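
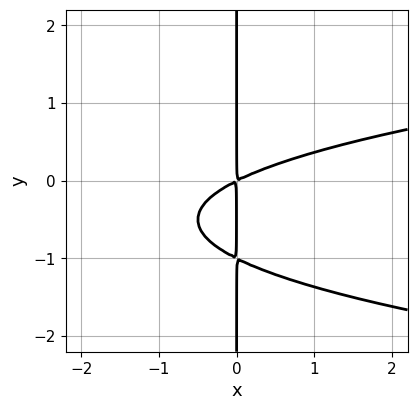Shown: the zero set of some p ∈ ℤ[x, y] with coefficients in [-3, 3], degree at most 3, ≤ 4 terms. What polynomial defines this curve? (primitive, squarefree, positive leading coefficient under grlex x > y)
2*x*y^2 - x^2 + 2*x*y

1. deg p = 3. No degree-2 curve has this shape.
2. Reading off the gridlines: the visible y-axis segment lies entirely on the curve.
3. Fitting integer coefficients to these (and the overall shape) gives p.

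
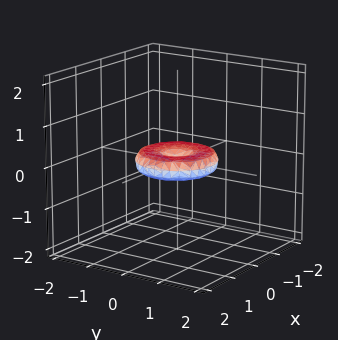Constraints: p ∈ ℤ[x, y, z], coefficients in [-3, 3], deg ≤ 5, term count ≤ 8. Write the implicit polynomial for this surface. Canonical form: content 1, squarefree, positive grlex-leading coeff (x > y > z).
x^4 + 2*x^2*y^2 + y^4 - x^2 - y^2 + 3*z^2

First, degree: a generic line meets the surface in up to 4 points, so deg p = 4.
Next, symmetries: the z-axis is an axis of rotation, so x and y enter only as x² + y².
Then, against the integer gridlines: one z-axis crossing is at z = 0; the y-axis gridline crossings are at y ∈ {-1, 0, 1}.
Finally, together with the visible shape, these determine p as stated.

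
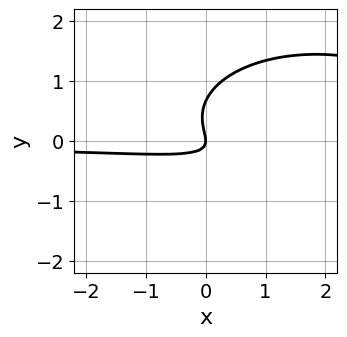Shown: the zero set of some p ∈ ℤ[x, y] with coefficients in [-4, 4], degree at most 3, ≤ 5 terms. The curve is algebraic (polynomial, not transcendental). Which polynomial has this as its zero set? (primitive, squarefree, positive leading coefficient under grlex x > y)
x^2*y + 3*y^3 - 3*x*y - 2*y^2 - x

First, deg p = 3. A generic line meets the curve in up to 3 points.
Then, checking where it meets the axes: it crosses the x-axis at the gridline x = 0; it crosses the y-axis at the gridline y = 0.
Finally, assembling these constraints gives the stated polynomial.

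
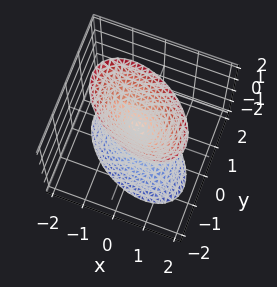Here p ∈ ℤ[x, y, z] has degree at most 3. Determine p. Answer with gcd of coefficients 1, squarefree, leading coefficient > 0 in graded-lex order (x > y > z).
1. I count 2 distinct pieces.
2. The degree is 2 — no degree-1 surface has this shape.
3. Observable constraints: it crosses the z-axis at the gridline z = 0; one x-axis crossing is at x = 0.
4. Assembling these constraints gives the stated polynomial.

2*x^2 + 2*x*y + 3*y^2 - z^2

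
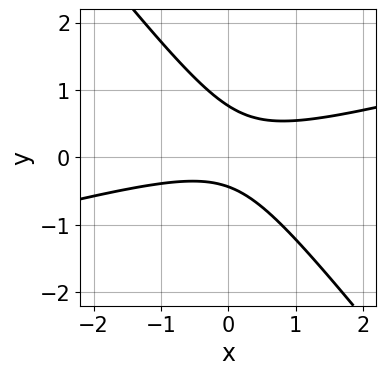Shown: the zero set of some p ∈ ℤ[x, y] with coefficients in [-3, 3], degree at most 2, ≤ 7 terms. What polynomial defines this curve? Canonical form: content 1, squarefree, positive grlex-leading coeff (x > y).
x^2 - 3*x*y - 3*y^2 + y + 1

deg p = 2. A generic line meets the curve in up to 2 points.
Observable constraints: the curve avoids every integer x-axis point in the box.
Matching integer coefficients to the picture gives p.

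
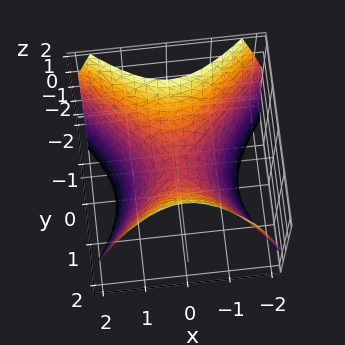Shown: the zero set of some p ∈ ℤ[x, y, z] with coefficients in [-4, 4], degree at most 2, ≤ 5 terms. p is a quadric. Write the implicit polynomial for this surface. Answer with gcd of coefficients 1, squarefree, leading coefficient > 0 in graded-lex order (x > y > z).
Degree: a hyperbolic paraboloid; a quadric, so deg p = 2.
Symmetries: mirror symmetry y ↦ −y ⇒ only even powers of y; the x ↦ −x reflection is a symmetry, so x appears only in even powers.
Reading off the gridlines: it meets the y-axis at y = 0 (among the integer gridlines); it crosses the x-axis at the gridline x = 0; it crosses the z-axis at the gridline z = 0.
Putting this together gives p.

x^2 - y^2 + z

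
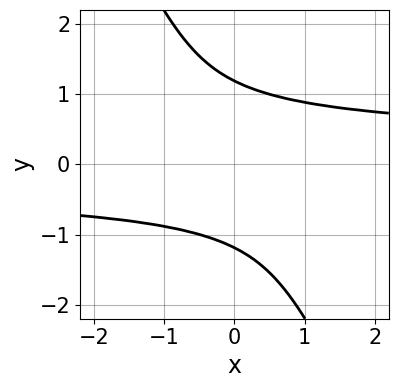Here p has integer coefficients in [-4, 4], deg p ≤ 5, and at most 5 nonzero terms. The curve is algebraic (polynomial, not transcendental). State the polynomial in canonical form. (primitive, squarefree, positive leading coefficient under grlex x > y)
2*x*y^3 + y^4 - 2

1. deg p = 4.
2. Checking where it meets the axes: no x-intercept at any integer in the box.
3. The integer polynomial consistent with all of this is the stated p.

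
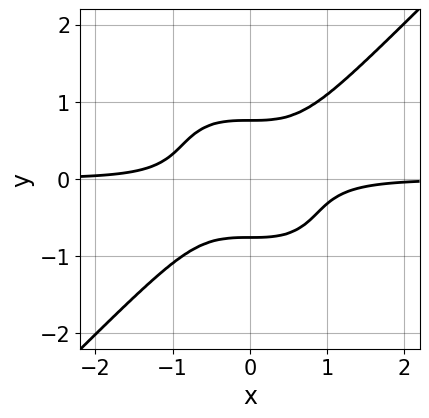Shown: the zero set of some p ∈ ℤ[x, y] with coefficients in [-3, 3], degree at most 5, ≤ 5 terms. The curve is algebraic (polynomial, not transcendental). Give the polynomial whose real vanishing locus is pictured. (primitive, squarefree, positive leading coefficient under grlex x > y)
3*x^3*y - 3*y^4 + 1

1. Degree: the shape is more complex than any degree-3 curve, so deg p = 4.
2. From the visible intercepts: it misses every integer gridline on the x-axis.
3. Putting this together gives p.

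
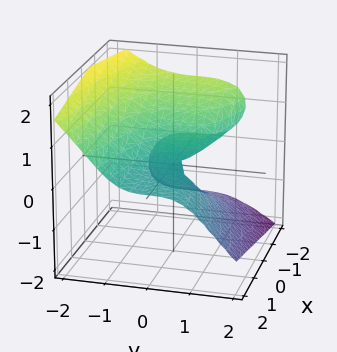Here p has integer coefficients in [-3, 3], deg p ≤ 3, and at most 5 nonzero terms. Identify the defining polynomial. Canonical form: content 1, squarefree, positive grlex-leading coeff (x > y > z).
2*y^3 + 3*z^3 + 3*x*z

(a) deg p = 3. The shape is more complex than any degree-2 surface.
(b) From the axis intercepts and sections: every point of the x-axis in the box is on the surface; it crosses the z-axis at the gridline z = 0; one y-axis crossing is at y = 0.
(c) Together with the visible shape, these determine p as stated.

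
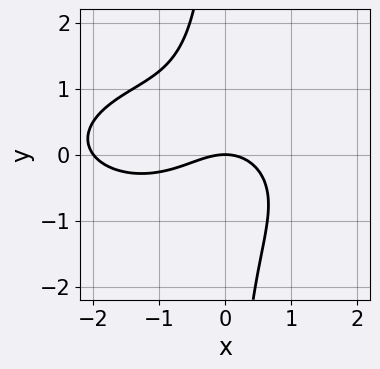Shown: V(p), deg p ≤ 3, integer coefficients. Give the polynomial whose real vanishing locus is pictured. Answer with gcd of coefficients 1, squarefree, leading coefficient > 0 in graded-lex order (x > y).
x^3 + 3*x*y^2 + 2*x^2 + 3*y

The degree is 3 — a generic line meets the curve in up to 3 points.
Observable constraints: one y-axis crossing is at y = 0; among the integer gridlines, it crosses the x-axis at x ∈ {-2, 0}.
Matching integer coefficients to the picture gives p.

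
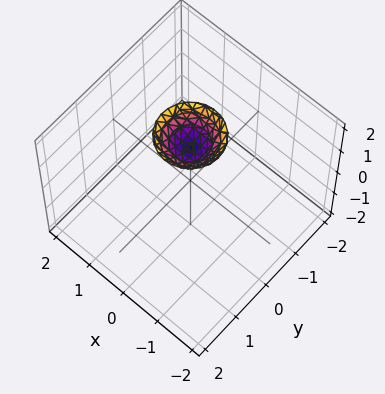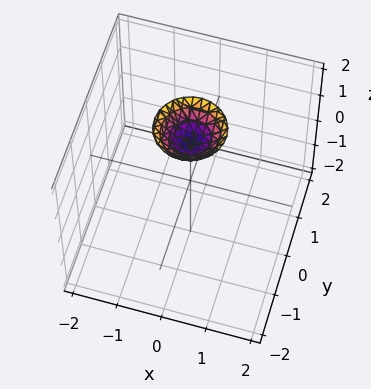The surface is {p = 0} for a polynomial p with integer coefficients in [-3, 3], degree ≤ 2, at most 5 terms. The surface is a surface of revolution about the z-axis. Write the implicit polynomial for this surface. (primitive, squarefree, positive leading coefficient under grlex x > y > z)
(a) deg p = 2.
(b) Symmetries: every cross-section ⟂ z is a circle, so x, y appear only via x² + y².
(c) Checking where it meets the axes: a circular section at z = 2 has radius between 0 and 1; no y-intercept at any integer in the box; the surface avoids every integer x-axis point in the box.
(d) Fitting integer coefficients to these (and the overall shape) gives p.

2*x^2 + 2*y^2 - 2*z + 3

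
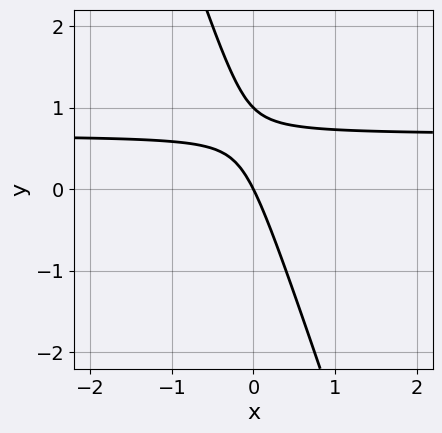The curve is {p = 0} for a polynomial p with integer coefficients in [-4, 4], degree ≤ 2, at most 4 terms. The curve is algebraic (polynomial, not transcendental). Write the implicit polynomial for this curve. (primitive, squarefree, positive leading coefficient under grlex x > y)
3*x*y + y^2 - 2*x - y

(a) The degree is 2 — no degree-1 curve has this shape.
(b) Checking where it meets the axes: the y-axis gridline crossings are at y ∈ {0, 1}; one x-axis crossing is at x = 0.
(c) The integer polynomial consistent with all of this is the stated p.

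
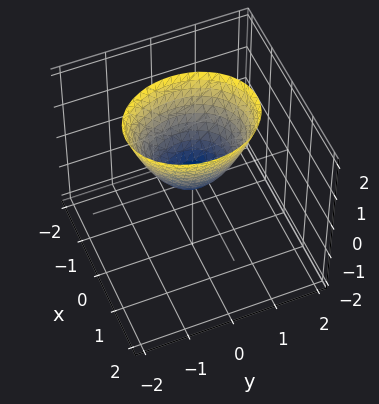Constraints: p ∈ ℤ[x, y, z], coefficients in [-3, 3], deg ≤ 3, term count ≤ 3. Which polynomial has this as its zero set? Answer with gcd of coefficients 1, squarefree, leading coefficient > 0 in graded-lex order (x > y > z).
(a) Degree: a single bowl opening along one axis; a quadric, so deg p = 2.
(b) Symmetries: the x ↦ −x reflection is a symmetry, so x appears only in even powers; the y ↦ −y reflection is a symmetry, so y appears only in even powers.
(c) Reading off the gridlines: one z-axis crossing is at z = 0; it meets the x-axis at x = 0 (among the integer gridlines); one y-axis crossing is at y = 0.
(d) Solving for integer coefficients yields p as stated.

3*x^2 + 2*y^2 - 2*z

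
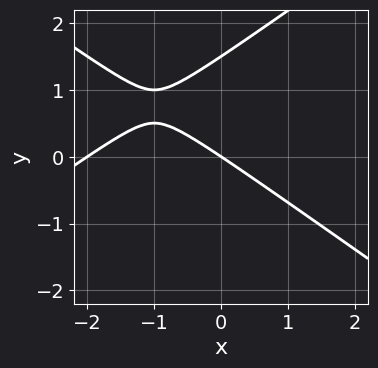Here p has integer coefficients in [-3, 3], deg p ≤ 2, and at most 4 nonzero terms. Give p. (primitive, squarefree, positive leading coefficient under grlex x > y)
x^2 - 2*y^2 + 2*x + 3*y

1. The degree is 2 — no degree-1 curve has this shape.
2. Observable constraints: one y-axis crossing is at y = 0; the x-axis gridline crossings are at x ∈ {-2, 0}.
3. Solving for integer coefficients yields p as stated.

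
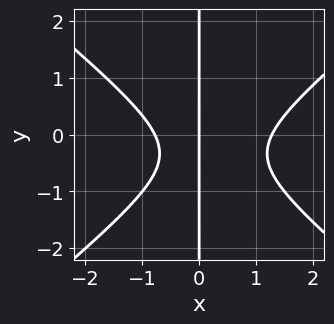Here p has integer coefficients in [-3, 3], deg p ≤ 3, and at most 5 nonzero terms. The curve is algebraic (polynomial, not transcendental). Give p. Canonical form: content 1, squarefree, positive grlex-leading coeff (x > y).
2*x^3 - 3*x*y^2 - x^2 - 2*x*y - 2*x

First, deg p = 3. A generic line meets the curve in up to 3 points.
Next, observable constraints: it crosses the x-axis at the gridline x = 0; every point of the y-axis in the box is on the curve.
Finally, matching integer coefficients to the picture gives p.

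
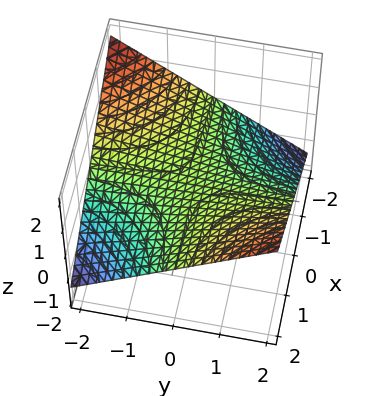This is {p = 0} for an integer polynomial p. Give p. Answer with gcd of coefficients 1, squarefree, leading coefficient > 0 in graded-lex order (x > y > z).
x*y - 3*z

1. The degree is 2 — a hyperbolic paraboloid; a quadric.
2. From the axis intercepts and sections: the visible x-axis segment lies entirely on the surface; it meets the z-axis at z = 0 (among the integer gridlines); the visible y-axis segment lies entirely on the surface.
3. Together with the visible shape, these determine p as stated.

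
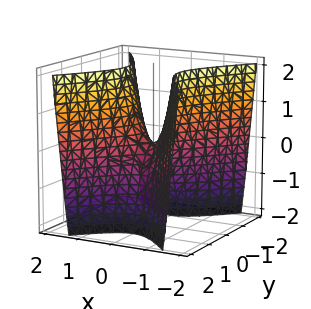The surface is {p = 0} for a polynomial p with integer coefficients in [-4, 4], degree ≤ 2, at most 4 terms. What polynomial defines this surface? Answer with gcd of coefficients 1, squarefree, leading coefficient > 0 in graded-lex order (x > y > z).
3*x^2 - 2*y^2 - z

(a) The degree is 2 — a hyperbolic paraboloid; a quadric.
(b) Symmetries: the x ↦ −x reflection is a symmetry, so x appears only in even powers; it's symmetric under y → −y, forcing even powers of y.
(c) From the axis intercepts and sections: it crosses the x-axis at the gridline x = 0; it meets the z-axis at z = 0 (among the integer gridlines).
(d) Solving for integer coefficients yields p as stated.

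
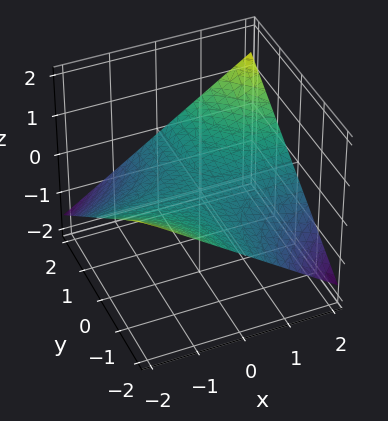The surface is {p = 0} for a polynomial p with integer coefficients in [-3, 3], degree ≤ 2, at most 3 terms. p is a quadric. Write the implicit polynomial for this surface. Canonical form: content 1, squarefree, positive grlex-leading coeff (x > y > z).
(a) Degree: a hyperbolic paraboloid; a quadric, so deg p = 2.
(b) Against the integer gridlines: the visible x-axis segment lies entirely on the surface; one z-axis crossing is at z = 0.
(c) Together with the visible shape, these determine p as stated. Check: (0, -2, 0) on the y-axis lies on the surface, and p(0, -2, 0) = 0. ✓

x*y - 3*z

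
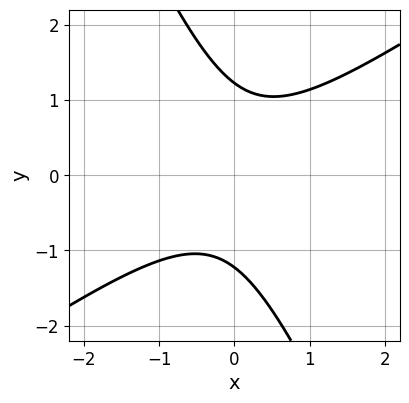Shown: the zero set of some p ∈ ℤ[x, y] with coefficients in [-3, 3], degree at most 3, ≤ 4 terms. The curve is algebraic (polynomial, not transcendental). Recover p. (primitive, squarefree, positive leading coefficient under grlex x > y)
3*x^2 - 3*x*y - 2*y^2 + 3

The degree is 2 — no degree-1 curve has this shape.
Reading off the gridlines: the curve avoids every integer x-axis point in the box.
Matching integer coefficients to the picture gives p.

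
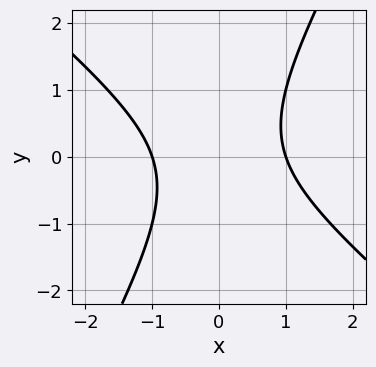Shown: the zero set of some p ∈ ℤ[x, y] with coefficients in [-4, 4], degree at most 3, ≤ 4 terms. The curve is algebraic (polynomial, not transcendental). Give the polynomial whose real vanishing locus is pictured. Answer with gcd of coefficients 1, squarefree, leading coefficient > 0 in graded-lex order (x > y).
3*x^2 + 2*x*y - 2*y^2 - 3

First, degree: a generic line meets the curve in up to 2 points, so deg p = 2.
Next, from the axis intercepts and sections: among the integer gridlines, it crosses the x-axis at x ∈ {-1, 1}; it misses every integer gridline on the y-axis.
Finally, fitting integer coefficients to these (and the overall shape) gives p.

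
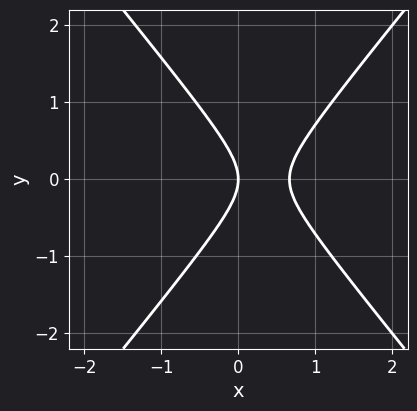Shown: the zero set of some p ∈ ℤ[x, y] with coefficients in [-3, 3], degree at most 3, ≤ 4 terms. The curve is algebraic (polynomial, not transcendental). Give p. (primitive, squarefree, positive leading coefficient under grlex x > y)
3*x^2 - 2*y^2 - 2*x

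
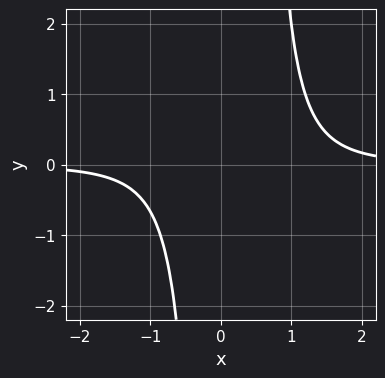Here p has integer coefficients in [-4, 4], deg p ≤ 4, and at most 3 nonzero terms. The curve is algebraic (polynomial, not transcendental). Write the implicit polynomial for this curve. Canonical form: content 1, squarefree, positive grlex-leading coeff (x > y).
Degree: the shape is more complex than any degree-3 curve, so deg p = 4.
Observable constraints: it misses every integer gridline on the y-axis; the curve avoids every integer x-axis point in the box.
These observations pin down the coefficients.

2*x^3*y - x^2*y - 2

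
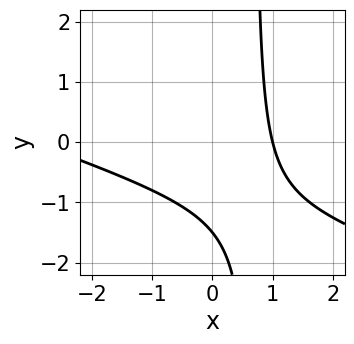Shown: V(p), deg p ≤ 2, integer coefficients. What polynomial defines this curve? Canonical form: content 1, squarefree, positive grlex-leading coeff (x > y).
x^2 + 3*x*y + 2*x - 2*y - 3

(a) Degree: no degree-1 curve has this shape, so deg p = 2.
(b) From the visible intercepts: it meets the x-axis at x = 1 (among the integer gridlines).
(c) These observations pin down the coefficients.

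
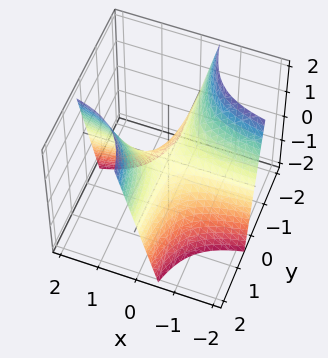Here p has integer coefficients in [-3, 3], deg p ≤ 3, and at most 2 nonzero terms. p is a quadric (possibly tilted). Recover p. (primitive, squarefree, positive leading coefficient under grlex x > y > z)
2*x*y - z

(a) The degree is 2 — no degree-1 surface has this shape.
(b) Observable constraints: one z-axis crossing is at z = 0; every point of the x-axis in the box is on the surface.
(c) The integer polynomial consistent with all of this is the stated p. Check: (0, 2, 0) on the y-axis lies on the surface, and p(0, 2, 0) = 0. ✓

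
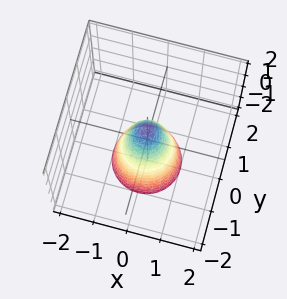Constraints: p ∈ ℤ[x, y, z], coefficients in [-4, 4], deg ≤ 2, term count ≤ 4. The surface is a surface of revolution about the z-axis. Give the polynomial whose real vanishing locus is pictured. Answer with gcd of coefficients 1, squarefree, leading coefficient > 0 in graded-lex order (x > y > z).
(a) Degree: a generic line meets the surface in up to 2 points, so deg p = 2.
(b) Symmetry: the surface is invariant under rotation about z: p = q(x² + y², z).
(c) From the axis intercepts and sections: one z-axis crossing is at z = 1; a circular section at z = 0 has radius between 0 and 1.
(d) Assembling these constraints gives the stated polynomial.

3*x^2 + 3*y^2 + z - 1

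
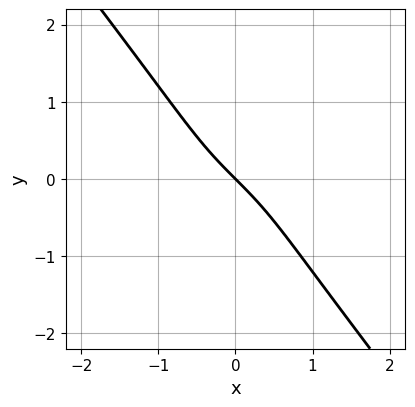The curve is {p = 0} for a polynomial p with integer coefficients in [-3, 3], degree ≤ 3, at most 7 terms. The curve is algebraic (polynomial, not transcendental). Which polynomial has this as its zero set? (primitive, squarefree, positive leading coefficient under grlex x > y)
First, deg p = 3. The shape is more complex than any degree-2 curve.
Next, checking where it meets the axes: one y-axis crossing is at y = 0; it meets the x-axis at x = 0 (among the integer gridlines).
Finally, together with the visible shape, these determine p as stated.

x^3 + 2*x*y^2 + 2*y^3 + 2*x + 2*y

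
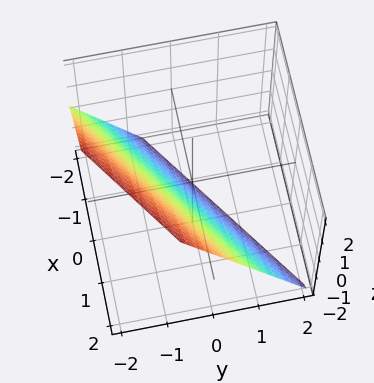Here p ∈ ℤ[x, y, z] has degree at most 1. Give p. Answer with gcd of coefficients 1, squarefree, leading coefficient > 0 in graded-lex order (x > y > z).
(a) deg p = 1. Every cross-section is a straight line — this is a plane.
(b) From the axis intercepts and sections: one x-axis crossing is at x = 1; it crosses the z-axis at the gridline z = -1.
(c) Assembling these constraints gives the stated polynomial.

2*x - 3*y - 2*z - 2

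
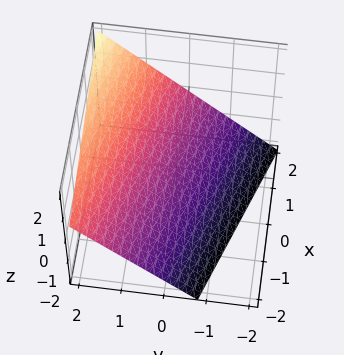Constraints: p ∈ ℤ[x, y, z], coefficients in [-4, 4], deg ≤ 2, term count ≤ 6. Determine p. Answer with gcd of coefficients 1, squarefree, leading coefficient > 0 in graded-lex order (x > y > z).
x + 3*y - 3*z - 2

(a) The degree is 1 — the surface is flat (a plane).
(b) Checking where it meets the axes: it crosses the x-axis at the gridline x = 2.
(c) Assembling these constraints gives the stated polynomial.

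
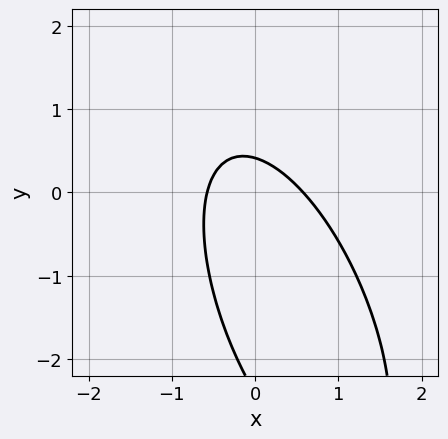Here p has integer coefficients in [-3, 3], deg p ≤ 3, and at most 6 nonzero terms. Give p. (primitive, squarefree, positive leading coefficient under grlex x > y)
First, the degree is 2 — the shape is more complex than any degree-1 curve.
Finally, matching integer coefficients to the picture gives p.

3*x^2 + 2*x*y + y^2 + 2*y - 1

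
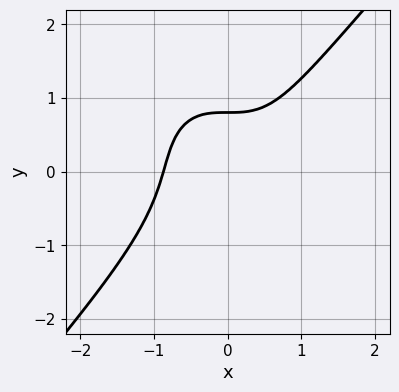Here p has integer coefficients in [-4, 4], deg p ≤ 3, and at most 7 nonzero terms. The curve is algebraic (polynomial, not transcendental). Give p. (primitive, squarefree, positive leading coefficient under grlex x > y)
(a) The degree is 3 — a generic line meets the curve in up to 3 points.
(b) Solving for integer coefficients yields p as stated.

3*x^3 - 2*y^3 + y^2 - 2*y + 2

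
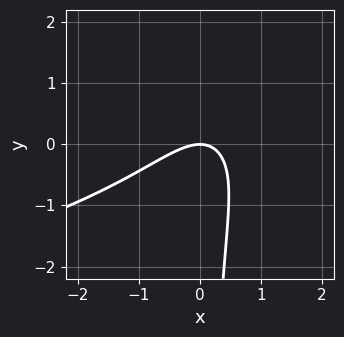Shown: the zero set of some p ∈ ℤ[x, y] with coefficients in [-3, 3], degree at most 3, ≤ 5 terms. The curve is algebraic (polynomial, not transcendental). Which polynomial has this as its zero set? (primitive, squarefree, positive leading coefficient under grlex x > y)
2*x*y^2 + 3*x^2 - 3*x*y + 3*y

1. deg p = 3. The shape is more complex than any degree-2 curve.
2. From the axis intercepts and sections: it meets the y-axis at y = 0 (among the integer gridlines); one x-axis crossing is at x = 0.
3. Matching integer coefficients to the picture gives p.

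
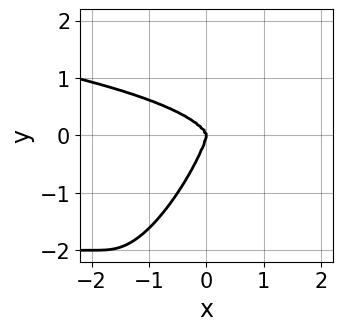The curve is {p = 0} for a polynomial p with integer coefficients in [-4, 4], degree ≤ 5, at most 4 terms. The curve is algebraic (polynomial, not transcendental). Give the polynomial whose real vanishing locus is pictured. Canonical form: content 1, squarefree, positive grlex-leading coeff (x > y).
First, degree: a generic line meets the curve in up to 4 points, so deg p = 4.
Next, observable constraints: it crosses the x-axis at the gridline x = 0; it crosses the y-axis at the gridline y = 0.
Finally, putting this together gives p.

3*x^2*y^2 - 3*x*y^3 + y^4 + 2*x^3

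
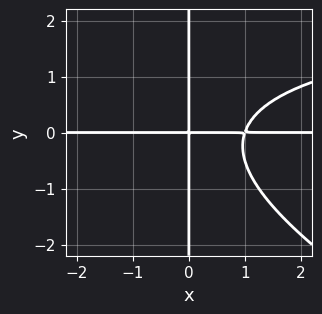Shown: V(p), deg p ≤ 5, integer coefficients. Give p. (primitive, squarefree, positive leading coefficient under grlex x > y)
First, deg p = 4. The shape is more complex than any degree-3 curve.
Next, against the integer gridlines: the visible x-axis segment lies entirely on the curve; every point of the y-axis in the box is on the curve.
Finally, matching integer coefficients to the picture gives p.

x^2*y^2 + 2*x*y^3 - 3*x^2*y + 3*x*y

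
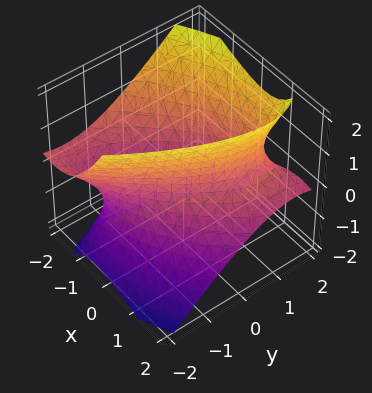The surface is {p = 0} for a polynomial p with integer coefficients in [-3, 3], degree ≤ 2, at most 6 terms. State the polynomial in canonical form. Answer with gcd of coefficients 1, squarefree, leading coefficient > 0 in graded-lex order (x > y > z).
(a) deg p = 2. No degree-1 surface has this shape.
(b) From the visible intercepts: no z-intercept at any integer in the box.
(c) Matching integer coefficients to the picture gives p.

2*x^2 - 3*x*y + 3*x*z + 2*y^2 - 2*z^2 - 3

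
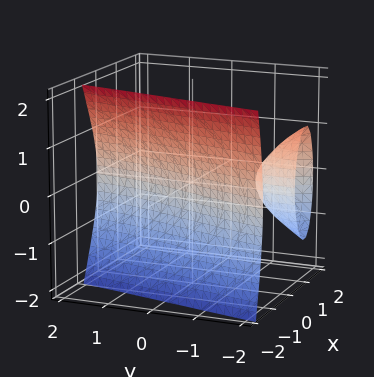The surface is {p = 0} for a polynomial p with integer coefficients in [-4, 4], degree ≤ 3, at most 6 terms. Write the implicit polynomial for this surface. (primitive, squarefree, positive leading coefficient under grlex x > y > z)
1. The picture has 2 separate pieces. Treating them together as one polynomial.
2. Degree: a generic line meets the surface in up to 3 points, so deg p = 3.
3. Reading off the gridlines: it misses every integer gridline on the y-axis; it misses every integer gridline on the z-axis.
4. Solving for integer coefficients yields p as stated.

2*x^3 + 2*x*y + z^2 + 1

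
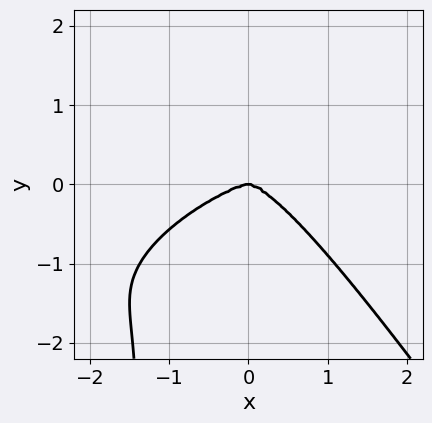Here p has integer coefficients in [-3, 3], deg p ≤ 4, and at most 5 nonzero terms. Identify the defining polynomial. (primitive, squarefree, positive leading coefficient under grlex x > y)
First, degree: the shape is more complex than any degree-3 curve, so deg p = 4.
Then, from the visible intercepts: one y-axis crossing is at y = 0; one x-axis crossing is at x = 0.
Finally, the integer polynomial consistent with all of this is the stated p.

x^4 - 2*x^3*y + x^2*y^2 + 2*x*y^3 + 3*y^3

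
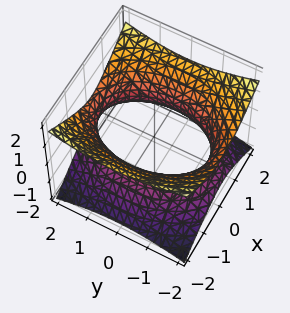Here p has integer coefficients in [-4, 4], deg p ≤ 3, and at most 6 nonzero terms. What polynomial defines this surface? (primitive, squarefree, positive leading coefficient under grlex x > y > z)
First, the degree is 2 — one connected sheet with a waist; a quadric.
Then, symmetries: mirror symmetry z ↦ −z ⇒ only even powers of z; mirror symmetry x ↦ −x ⇒ only even powers of x; the y ↦ −y reflection is a symmetry, so y appears only in even powers.
Next, observable constraints: the surface avoids every integer z-axis point in the box.
Finally, putting this together gives p.

2*x^2 + y^2 - 3*z^2 - 3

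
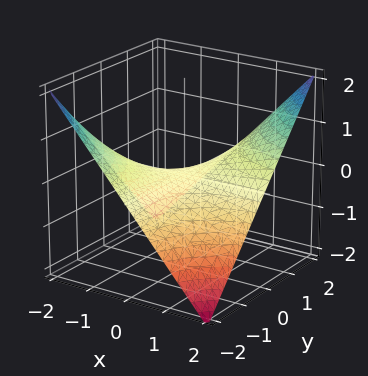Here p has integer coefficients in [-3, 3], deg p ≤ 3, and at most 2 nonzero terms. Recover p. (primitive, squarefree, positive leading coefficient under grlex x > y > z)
x*y - 2*z

Degree: a hyperbolic paraboloid; a quadric, so deg p = 2.
Checking where it meets the axes: it meets the z-axis at z = 0 (among the integer gridlines); the visible x-axis segment lies entirely on the surface; every point of the y-axis in the box is on the surface.
Solving for integer coefficients yields p as stated.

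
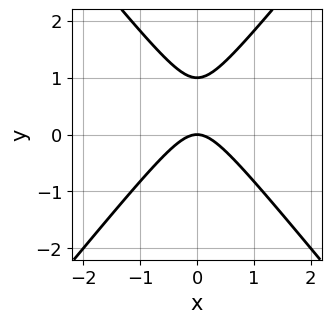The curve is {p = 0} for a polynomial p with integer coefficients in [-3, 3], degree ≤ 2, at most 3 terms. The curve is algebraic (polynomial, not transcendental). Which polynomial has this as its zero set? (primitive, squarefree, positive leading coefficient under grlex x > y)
The degree is 2 — no degree-1 curve has this shape.
Symmetries: it's symmetric under x → −x, forcing even powers of x.
Observable constraints: the y-axis gridline crossings are at y ∈ {0, 1}; it crosses the x-axis at the gridline x = 0.
Solving for integer coefficients yields p as stated.

3*x^2 - 2*y^2 + 2*y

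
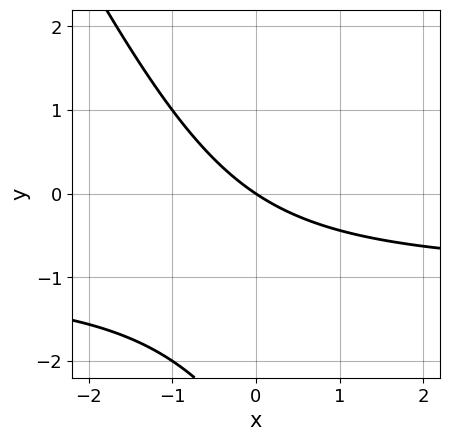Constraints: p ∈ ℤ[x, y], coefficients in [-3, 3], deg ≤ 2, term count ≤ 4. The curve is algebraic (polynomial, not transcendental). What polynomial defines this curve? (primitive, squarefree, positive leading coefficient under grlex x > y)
First, deg p = 2. No degree-1 curve has this shape.
Next, observable constraints: it crosses the x-axis at the gridline x = 0; it crosses the y-axis at the gridline y = 0.
Finally, assembling these constraints gives the stated polynomial.

2*x*y + y^2 + 2*x + 3*y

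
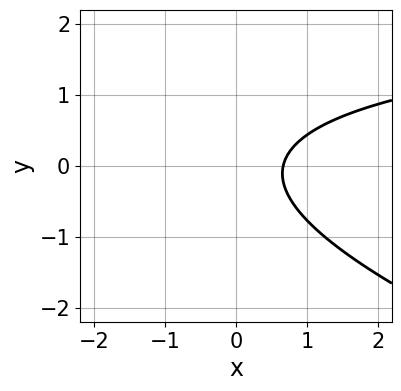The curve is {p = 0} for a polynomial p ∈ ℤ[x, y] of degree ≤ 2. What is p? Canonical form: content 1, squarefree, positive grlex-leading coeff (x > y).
First, degree: a generic line meets the curve in up to 2 points, so deg p = 2.
Then, from the axis intercepts and sections: no y-intercept at any integer in the box.
Finally, assembling these constraints gives the stated polynomial.

x*y + 3*y^2 - 3*x + 2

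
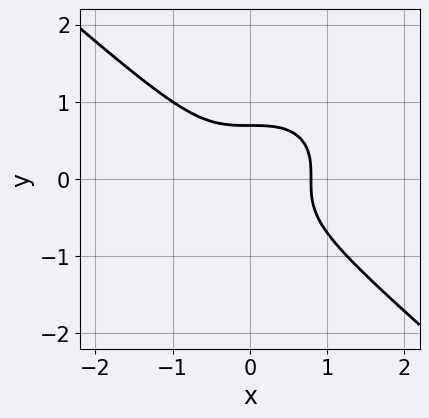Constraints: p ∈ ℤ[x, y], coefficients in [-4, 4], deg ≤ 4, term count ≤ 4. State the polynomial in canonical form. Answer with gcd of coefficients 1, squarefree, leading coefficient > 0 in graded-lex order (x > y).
2*x^3 + 3*y^3 - 1

(a) deg p = 3. The shape is more complex than any degree-2 curve.
(b) Putting this together gives p.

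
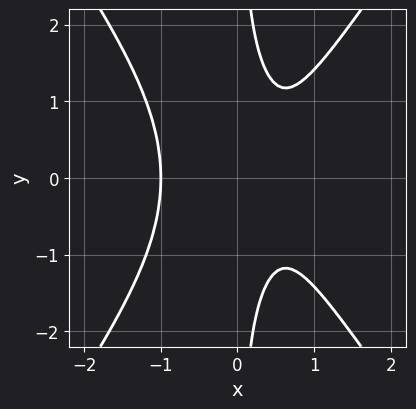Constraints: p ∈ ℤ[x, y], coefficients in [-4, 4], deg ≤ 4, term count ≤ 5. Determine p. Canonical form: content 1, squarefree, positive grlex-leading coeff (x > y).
deg p = 3. No degree-2 curve has this shape.
Symmetries: it's symmetric under y → −y, forcing even powers of y.
From the axis intercepts and sections: it misses every integer gridline on the y-axis; one x-axis crossing is at x = -1.
The integer polynomial consistent with all of this is the stated p.

2*x^3 - x*y^2 - x + 1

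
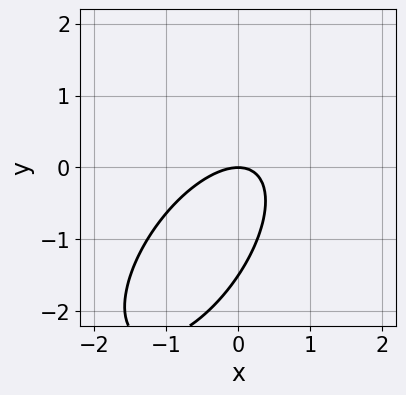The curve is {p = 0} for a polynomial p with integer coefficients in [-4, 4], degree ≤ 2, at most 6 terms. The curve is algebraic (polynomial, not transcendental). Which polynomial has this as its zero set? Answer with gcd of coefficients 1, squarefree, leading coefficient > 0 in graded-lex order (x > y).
3*x^2 - 3*x*y + 2*y^2 + 3*y

The degree is 2 — a generic line meets the curve in up to 2 points.
Reading off the gridlines: it meets the x-axis at x = 0 (among the integer gridlines); it meets the y-axis at y = 0 (among the integer gridlines).
Matching integer coefficients to the picture gives p.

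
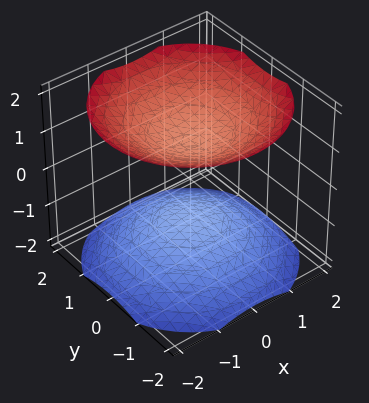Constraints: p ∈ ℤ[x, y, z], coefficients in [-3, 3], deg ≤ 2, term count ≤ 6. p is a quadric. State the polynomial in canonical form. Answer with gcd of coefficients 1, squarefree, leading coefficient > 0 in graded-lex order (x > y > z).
2*x^2 + 2*y^2 - 3*z^2 + 3

(a) The picture has 2 separate pieces. Treating them together as one polynomial.
(b) Degree: two sheets facing apart; a quadric, so deg p = 2.
(c) Symmetries: it's symmetric under z → −z, forcing even powers of z; every cross-section ⟂ z is a circle, so x, y appear only via x² + y².
(d) Checking where it meets the axes: the surface avoids every integer x-axis point in the box; it misses every integer gridline on the y-axis; the z-axis gridline crossings are at z ∈ {-1, 1}.
(e) The integer polynomial consistent with all of this is the stated p.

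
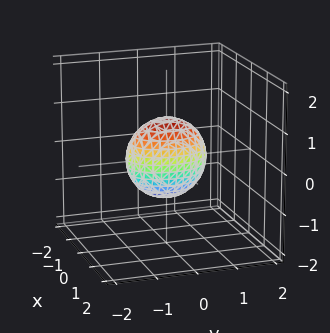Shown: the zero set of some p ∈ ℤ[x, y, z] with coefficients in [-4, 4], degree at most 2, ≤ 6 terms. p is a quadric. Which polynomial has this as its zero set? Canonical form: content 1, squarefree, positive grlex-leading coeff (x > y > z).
2*x^2 + y^2 + z^2 - 1

First, degree: a closed, bounded, convex surface; a quadric, so deg p = 2.
Next, symmetries: it's symmetric under z → −z, forcing even powers of z; the y ↦ −y reflection is a symmetry, so y appears only in even powers; mirror symmetry x ↦ −x ⇒ only even powers of x.
Then, from the visible intercepts: among the integer gridlines, it crosses the y-axis at y ∈ {-1, 1}; among the integer gridlines, it crosses the z-axis at z ∈ {-1, 1}.
Finally, putting this together gives p.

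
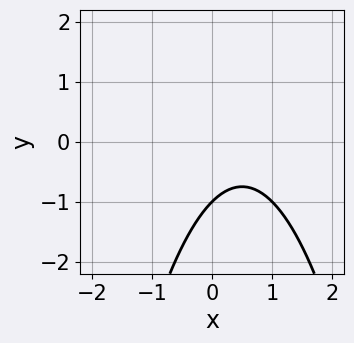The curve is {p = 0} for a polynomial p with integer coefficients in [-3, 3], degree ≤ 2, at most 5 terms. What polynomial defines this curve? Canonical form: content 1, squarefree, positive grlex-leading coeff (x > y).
x^2 - x + y + 1

First, the degree is 2 — a generic line meets the curve in up to 2 points.
Then, from the visible intercepts: it misses every integer gridline on the x-axis; one y-axis crossing is at y = -1.
Finally, together with the visible shape, these determine p as stated.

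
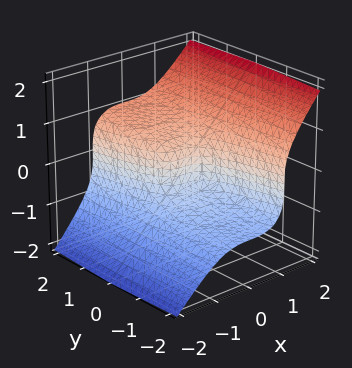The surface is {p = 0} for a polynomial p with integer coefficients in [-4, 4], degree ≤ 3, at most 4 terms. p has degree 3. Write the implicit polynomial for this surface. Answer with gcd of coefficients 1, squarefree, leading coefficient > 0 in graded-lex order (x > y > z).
2*x^3 - 2*z^3 + y

(a) Degree: the shape is more complex than any degree-2 surface, so deg p = 3.
(b) From the visible intercepts: it crosses the x-axis at the gridline x = 0; one z-axis crossing is at z = 0; it crosses the y-axis at the gridline y = 0.
(c) Matching integer coefficients to the picture gives p.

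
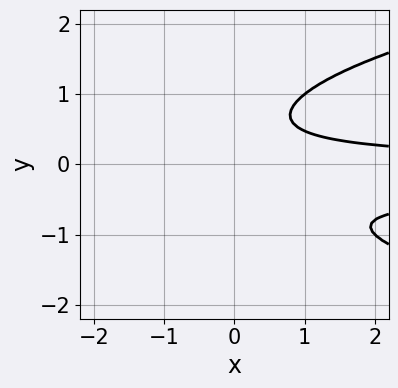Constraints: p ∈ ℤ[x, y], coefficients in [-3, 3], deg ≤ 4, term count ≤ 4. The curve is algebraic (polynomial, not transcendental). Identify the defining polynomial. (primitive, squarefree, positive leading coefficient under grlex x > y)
3*y^4 - 3*x*y^2 - x*y + 1

(a) deg p = 4. No degree-3 curve has this shape.
(b) Observable constraints: it misses every integer gridline on the x-axis; no y-intercept at any integer in the box.
(c) Putting this together gives p.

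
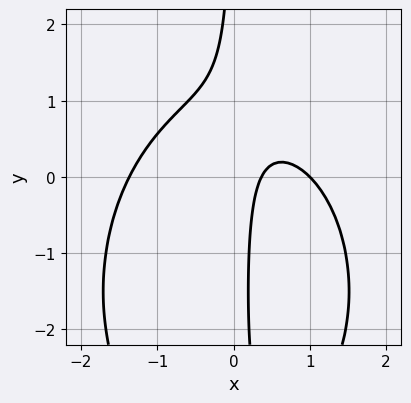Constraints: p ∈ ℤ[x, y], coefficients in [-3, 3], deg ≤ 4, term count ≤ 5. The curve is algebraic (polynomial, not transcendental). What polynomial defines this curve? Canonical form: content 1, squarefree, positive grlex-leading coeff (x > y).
The degree is 3 — no degree-2 curve has this shape.
From the axis intercepts and sections: no y-intercept at any integer in the box; it crosses the x-axis at the gridline x = 1.
Assembling these constraints gives the stated polynomial.

2*x^3 + x*y^2 + 3*x*y - 3*x + 1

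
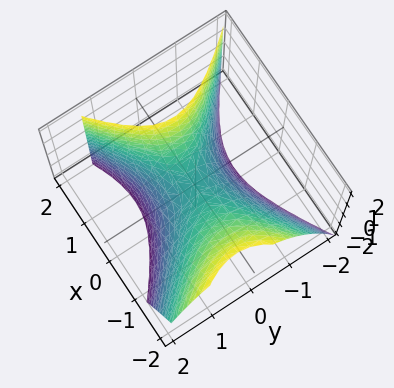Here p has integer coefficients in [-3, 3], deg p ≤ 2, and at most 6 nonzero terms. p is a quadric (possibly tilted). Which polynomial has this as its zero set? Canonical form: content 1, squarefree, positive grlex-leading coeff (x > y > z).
(a) Degree: the shape is more complex than any degree-1 surface, so deg p = 2.
(b) Observable constraints: one y-axis crossing is at y = 0; it crosses the x-axis at the gridline x = 0; it crosses the z-axis at the gridline z = 0.
(c) These observations pin down the coefficients.

2*x^2 - x*y + x*z - 3*y^2 - 2*z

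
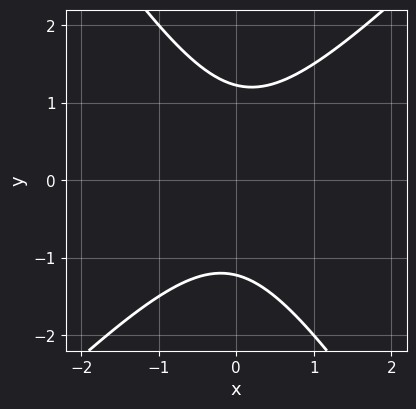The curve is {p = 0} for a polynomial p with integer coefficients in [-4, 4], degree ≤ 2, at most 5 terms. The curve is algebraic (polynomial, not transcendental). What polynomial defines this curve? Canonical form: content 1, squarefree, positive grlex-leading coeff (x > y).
First, deg p = 2. The shape is more complex than any degree-1 curve.
Then, from the visible intercepts: no x-intercept at any integer in the box.
Finally, matching integer coefficients to the picture gives p.

3*x^2 - x*y - 2*y^2 + 3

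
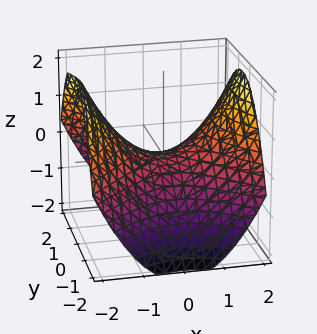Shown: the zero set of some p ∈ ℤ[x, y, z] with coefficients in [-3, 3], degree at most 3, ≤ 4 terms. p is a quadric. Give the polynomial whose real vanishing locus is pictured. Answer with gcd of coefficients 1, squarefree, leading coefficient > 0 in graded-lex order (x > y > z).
x^2 - y^2 - 2*z

deg p = 2. A saddle surface; a quadric.
Symmetries: it's symmetric under y → −y, forcing even powers of y; mirror symmetry x ↦ −x ⇒ only even powers of x.
Reading off the gridlines: one y-axis crossing is at y = 0; it meets the x-axis at x = 0 (among the integer gridlines); it crosses the z-axis at the gridline z = 0.
Matching integer coefficients to the picture gives p.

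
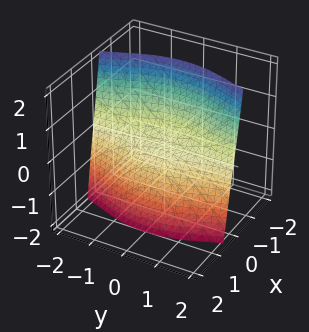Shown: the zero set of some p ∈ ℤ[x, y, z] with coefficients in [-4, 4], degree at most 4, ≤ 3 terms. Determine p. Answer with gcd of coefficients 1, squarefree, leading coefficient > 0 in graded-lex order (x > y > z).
2*x^3 + x*y^2 + z

The degree is 3 — no degree-2 surface has this shape.
Observable constraints: it meets the z-axis at z = 0 (among the integer gridlines); one x-axis crossing is at x = 0.
Fitting integer coefficients to these (and the overall shape) gives p. Check: (0, 2, 0) on the y-axis lies on the surface, and p(0, 2, 0) = 0. ✓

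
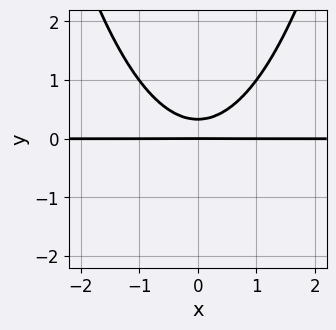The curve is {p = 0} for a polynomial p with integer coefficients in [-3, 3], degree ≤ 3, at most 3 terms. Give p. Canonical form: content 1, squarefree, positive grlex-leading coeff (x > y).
1. Degree: no degree-2 curve has this shape, so deg p = 3.
2. Symmetries: mirror symmetry x ↦ −x ⇒ only even powers of x.
3. From the visible intercepts: the visible x-axis segment lies entirely on the curve; one y-axis crossing is at y = 0.
4. The integer polynomial consistent with all of this is the stated p.

2*x^2*y - 3*y^2 + y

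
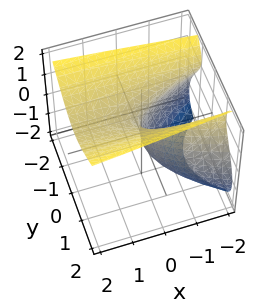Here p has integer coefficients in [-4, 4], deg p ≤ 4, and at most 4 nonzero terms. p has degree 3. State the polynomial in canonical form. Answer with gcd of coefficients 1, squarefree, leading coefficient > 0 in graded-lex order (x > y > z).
deg p = 3. The shape is more complex than any degree-2 surface.
Checking where it meets the axes: it crosses the z-axis at the gridline z = 0; one y-axis crossing is at y = 0; one x-axis crossing is at x = 0.
These observations pin down the coefficients.

z^3 + 2*x*z - 3*y^2 - 3*x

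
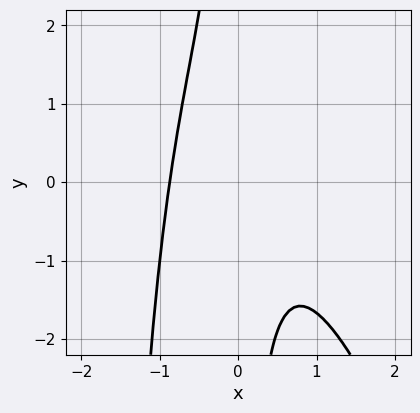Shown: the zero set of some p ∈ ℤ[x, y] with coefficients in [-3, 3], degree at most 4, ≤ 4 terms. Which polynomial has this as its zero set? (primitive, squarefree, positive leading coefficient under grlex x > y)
3*x^3 + x^2*y + 2*x*y + 2

First, the degree is 3 — no degree-2 curve has this shape.
Next, checking where it meets the axes: no y-intercept at any integer in the box.
Finally, matching integer coefficients to the picture gives p.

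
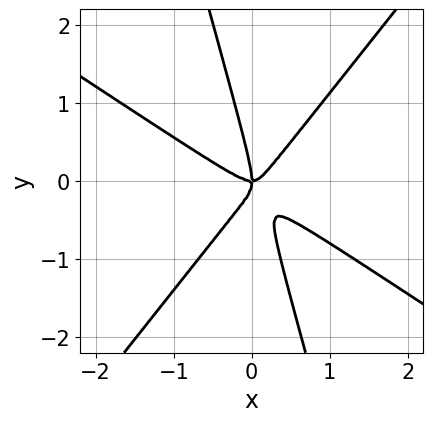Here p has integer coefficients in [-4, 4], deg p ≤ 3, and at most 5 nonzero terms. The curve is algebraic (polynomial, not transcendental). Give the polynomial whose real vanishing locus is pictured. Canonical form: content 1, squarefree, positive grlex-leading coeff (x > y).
First, the degree is 3 — a generic line meets the curve in up to 3 points.
Then, reading off the gridlines: one y-axis crossing is at y = 0; one x-axis crossing is at x = 0.
Finally, these observations pin down the coefficients.

3*x^3 + 3*x^2*y - 3*x*y^2 - y^3 - x*y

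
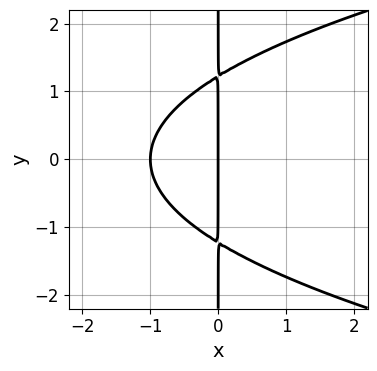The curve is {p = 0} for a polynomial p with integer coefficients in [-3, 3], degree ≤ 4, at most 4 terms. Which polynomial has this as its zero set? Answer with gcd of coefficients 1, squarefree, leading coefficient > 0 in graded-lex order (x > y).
2*x*y^2 - 3*x^2 - 3*x

The degree is 3 — no degree-2 curve has this shape.
Symmetries: the y ↦ −y reflection is a symmetry, so y appears only in even powers.
Reading off the gridlines: every point of the y-axis in the box is on the curve; among the integer gridlines, it crosses the x-axis at x ∈ {-1, 0}.
Putting this together gives p.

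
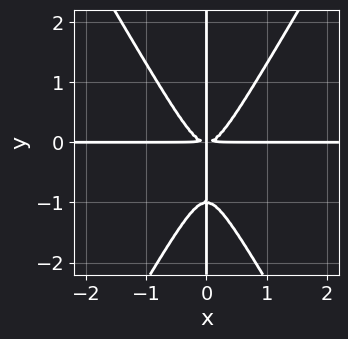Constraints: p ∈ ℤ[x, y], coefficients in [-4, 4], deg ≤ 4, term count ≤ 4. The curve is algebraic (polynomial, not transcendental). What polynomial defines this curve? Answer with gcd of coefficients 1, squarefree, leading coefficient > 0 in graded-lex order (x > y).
3*x^3*y - x*y^3 - x*y^2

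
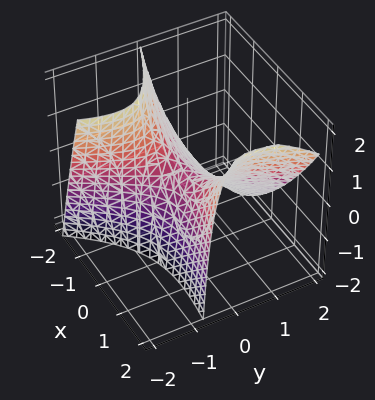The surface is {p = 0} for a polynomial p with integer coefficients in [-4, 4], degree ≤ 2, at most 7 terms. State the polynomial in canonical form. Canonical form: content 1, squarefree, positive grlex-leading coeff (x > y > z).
First, degree: the shape is more complex than any degree-1 surface, so deg p = 2.
Next, from the visible intercepts: it crosses the y-axis at the gridline y = 0; one z-axis crossing is at z = 0; it crosses the x-axis at the gridline x = 0.
Finally, these observations pin down the coefficients.

x^2 + 3*x*y - 2*y^2 - 2*y*z - 2*z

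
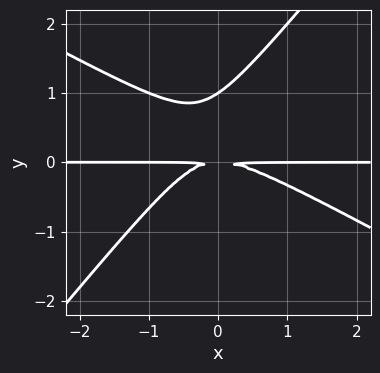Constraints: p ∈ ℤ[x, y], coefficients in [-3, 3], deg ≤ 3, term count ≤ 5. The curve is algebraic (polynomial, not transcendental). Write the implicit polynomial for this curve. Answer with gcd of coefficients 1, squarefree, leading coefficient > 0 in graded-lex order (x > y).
(a) The degree is 3 — the shape is more complex than any degree-2 curve.
(b) Reading off the gridlines: every point of the x-axis in the box is on the curve; one y-axis crossing is at y = 1.
(c) The integer polynomial consistent with all of this is the stated p.

2*x^2*y + 2*x*y^2 - 3*y^3 + 3*y^2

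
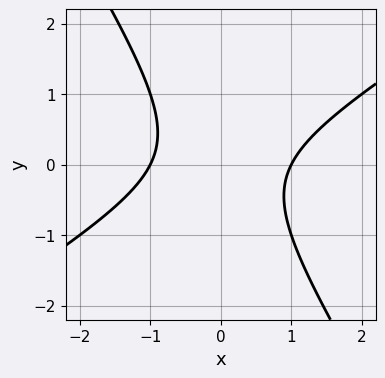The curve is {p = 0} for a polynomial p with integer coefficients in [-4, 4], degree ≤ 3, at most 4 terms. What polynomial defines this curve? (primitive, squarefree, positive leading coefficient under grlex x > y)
Degree: a generic line meets the curve in up to 2 points, so deg p = 2.
From the axis intercepts and sections: the x-axis gridline crossings are at x ∈ {-1, 1}; it misses every integer gridline on the y-axis.
Solving for integer coefficients yields p as stated.

x^2 - x*y - y^2 - 1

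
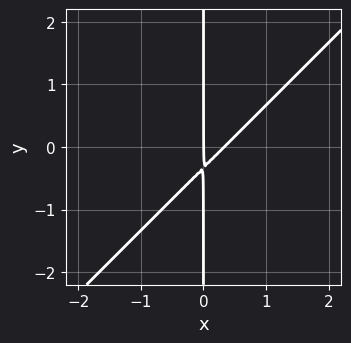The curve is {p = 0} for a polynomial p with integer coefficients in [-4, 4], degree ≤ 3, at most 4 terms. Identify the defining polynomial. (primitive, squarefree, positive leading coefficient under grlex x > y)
1. The degree is 2 — the shape is more complex than any degree-1 curve.
2. Checking where it meets the axes: every point of the y-axis in the box is on the curve; it meets the x-axis at x = 0 (among the integer gridlines).
3. Putting this together gives p.

3*x^2 - 3*x*y - x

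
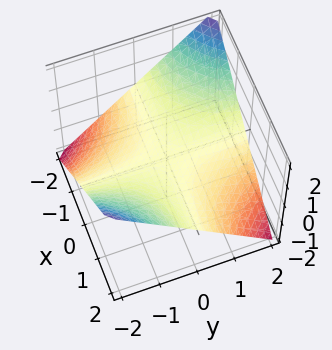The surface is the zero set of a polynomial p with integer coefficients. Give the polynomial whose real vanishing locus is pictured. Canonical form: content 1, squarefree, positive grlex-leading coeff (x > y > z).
(a) deg p = 2. A hyperbolic paraboloid; a quadric.
(b) Checking where it meets the axes: the visible x-axis segment lies entirely on the surface; the visible y-axis segment lies entirely on the surface.
(c) Together with the visible shape, these determine p as stated.

x*y + 2*z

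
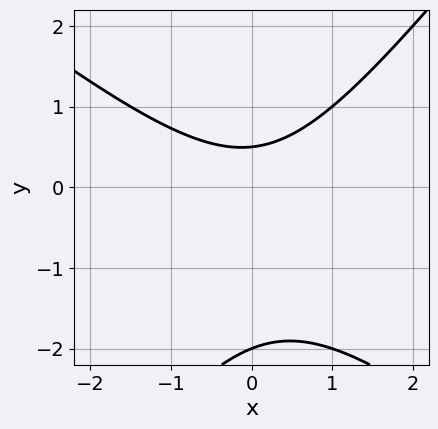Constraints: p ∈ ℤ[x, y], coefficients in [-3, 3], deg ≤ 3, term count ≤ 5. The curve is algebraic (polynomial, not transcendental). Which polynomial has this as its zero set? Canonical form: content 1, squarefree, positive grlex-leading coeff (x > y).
2*x^2 + x*y - 2*y^2 - 3*y + 2

First, the degree is 2 — no degree-1 curve has this shape.
Then, reading off the gridlines: it crosses the y-axis at the gridline y = -2; the curve avoids every integer x-axis point in the box.
Finally, matching integer coefficients to the picture gives p.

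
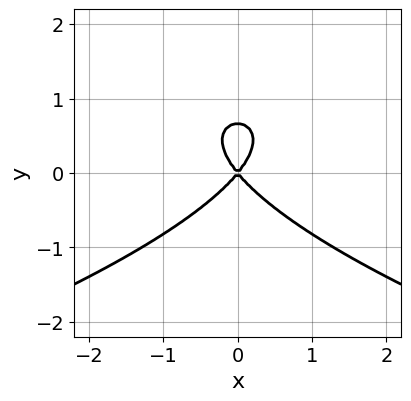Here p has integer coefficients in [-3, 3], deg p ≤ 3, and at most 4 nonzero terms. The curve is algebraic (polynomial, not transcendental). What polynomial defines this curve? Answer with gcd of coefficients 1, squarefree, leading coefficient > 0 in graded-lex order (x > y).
1. Degree: no degree-2 curve has this shape, so deg p = 3.
2. Symmetries: the x ↦ −x reflection is a symmetry, so x appears only in even powers.
3. From the visible intercepts: one y-axis crossing is at y = 0; one x-axis crossing is at x = 0.
4. These observations pin down the coefficients.

3*y^3 + 3*x^2 - 2*y^2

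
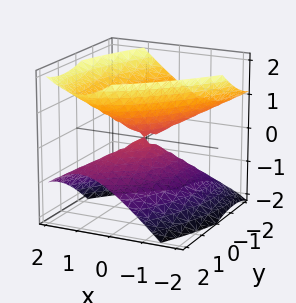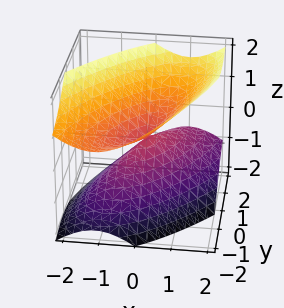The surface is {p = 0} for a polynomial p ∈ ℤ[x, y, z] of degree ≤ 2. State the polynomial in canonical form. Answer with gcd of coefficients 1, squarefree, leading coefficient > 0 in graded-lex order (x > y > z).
2*x^2 - 2*x*y + y^2 + y*z - 2*z^2

First, deg p = 2.
Then, checking where it meets the axes: one z-axis crossing is at z = 0; it meets the x-axis at x = 0 (among the integer gridlines).
Finally, matching integer coefficients to the picture gives p.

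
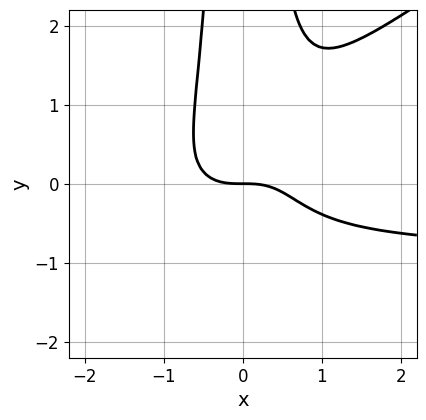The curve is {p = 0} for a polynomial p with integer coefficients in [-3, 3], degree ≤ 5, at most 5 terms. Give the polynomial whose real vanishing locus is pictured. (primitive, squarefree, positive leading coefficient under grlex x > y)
2*x^3*y - 3*x^2*y^2 + 2*x^3 + 2*y

1. The degree is 4 — the shape is more complex than any degree-3 curve.
2. Observable constraints: one x-axis crossing is at x = 0; it crosses the y-axis at the gridline y = 0.
3. These observations pin down the coefficients.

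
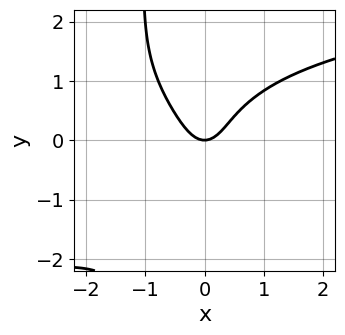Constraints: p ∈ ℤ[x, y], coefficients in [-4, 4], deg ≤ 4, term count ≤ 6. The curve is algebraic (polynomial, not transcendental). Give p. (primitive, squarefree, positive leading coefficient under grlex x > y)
x*y^3 + y^3 - 2*x^2 + y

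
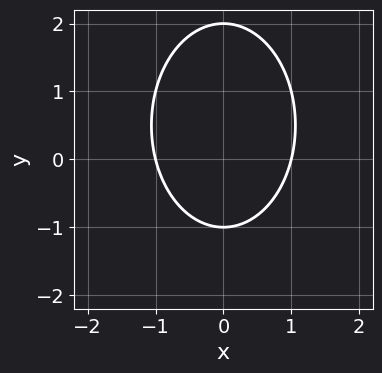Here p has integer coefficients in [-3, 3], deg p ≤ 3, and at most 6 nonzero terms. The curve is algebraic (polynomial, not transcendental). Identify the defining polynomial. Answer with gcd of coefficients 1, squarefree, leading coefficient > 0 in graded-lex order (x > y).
2*x^2 + y^2 - y - 2

Degree: a generic line meets the curve in up to 2 points, so deg p = 2.
Symmetries: the x ↦ −x reflection is a symmetry, so x appears only in even powers.
Observable constraints: the y-axis gridline crossings are at y ∈ {-1, 2}; the x-axis gridline crossings are at x ∈ {-1, 1}.
Solving for integer coefficients yields p as stated.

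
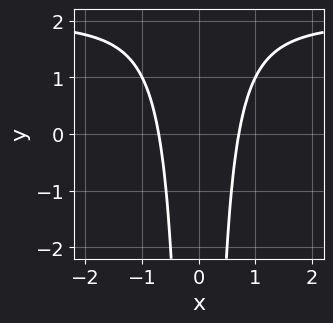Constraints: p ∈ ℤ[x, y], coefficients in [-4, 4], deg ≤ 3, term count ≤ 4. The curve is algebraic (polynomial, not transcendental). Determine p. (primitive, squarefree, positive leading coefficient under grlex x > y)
x^2*y - 2*x^2 + 1

Degree: a generic line meets the curve in up to 3 points, so deg p = 3.
Symmetries: the x ↦ −x reflection is a symmetry, so x appears only in even powers.
Observable constraints: no y-intercept at any integer in the box.
Solving for integer coefficients yields p as stated.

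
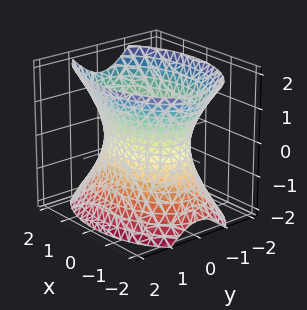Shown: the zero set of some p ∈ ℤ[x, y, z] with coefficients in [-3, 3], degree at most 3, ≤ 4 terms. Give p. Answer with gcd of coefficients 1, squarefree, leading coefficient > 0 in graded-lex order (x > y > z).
x^2 + 2*y^2 - z^2 - 2

First, degree: an hourglass — one-sheet hyperboloid; a quadric, so deg p = 2.
Next, symmetries: it's symmetric under y → −y, forcing even powers of y; it's symmetric under z → −z, forcing even powers of z; the x ↦ −x reflection is a symmetry, so x appears only in even powers.
Next, observable constraints: it misses every integer gridline on the z-axis; among the integer gridlines, it crosses the y-axis at y ∈ {-1, 1}.
Finally, solving for integer coefficients yields p as stated.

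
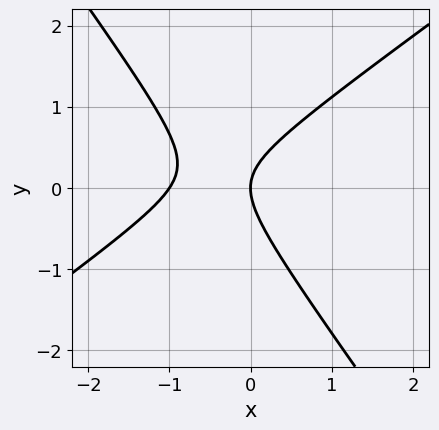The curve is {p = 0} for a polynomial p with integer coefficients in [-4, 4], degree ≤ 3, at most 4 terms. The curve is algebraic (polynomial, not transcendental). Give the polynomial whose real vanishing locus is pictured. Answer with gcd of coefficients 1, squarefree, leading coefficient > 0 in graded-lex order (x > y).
(a) deg p = 2.
(b) Observable constraints: one y-axis crossing is at y = 0; the x-axis gridline crossings are at x ∈ {-1, 0}.
(c) Solving for integer coefficients yields p as stated.

3*x^2 - 2*x*y - 3*y^2 + 3*x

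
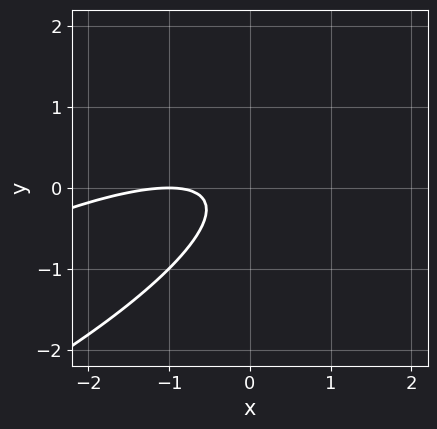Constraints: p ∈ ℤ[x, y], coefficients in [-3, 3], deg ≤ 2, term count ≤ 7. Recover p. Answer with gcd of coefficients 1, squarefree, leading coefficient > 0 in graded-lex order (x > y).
deg p = 2. A generic line meets the curve in up to 2 points.
From the visible intercepts: it misses every integer gridline on the y-axis; it crosses the x-axis at the gridline x = -1.
The integer polynomial consistent with all of this is the stated p.

x^2 - 3*x*y + 3*y^2 + 2*x + 1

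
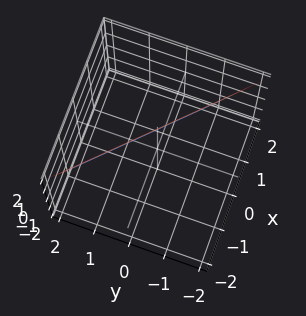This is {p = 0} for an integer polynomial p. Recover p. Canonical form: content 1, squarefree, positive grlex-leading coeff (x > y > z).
1. Degree: the surface is flat (a plane), so deg p = 1.
2. Observable constraints: one z-axis crossing is at z = 2.
3. These observations pin down the coefficients.

3*x + 3*y + z - 2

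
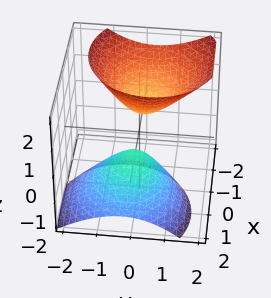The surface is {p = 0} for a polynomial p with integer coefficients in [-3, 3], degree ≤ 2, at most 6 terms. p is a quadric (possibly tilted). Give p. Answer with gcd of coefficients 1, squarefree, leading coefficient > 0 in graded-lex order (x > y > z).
There are 2 components. They look like related sheets of one shape, so recover p as a whole.
Degree: the shape is more complex than any degree-1 surface, so deg p = 2.
Checking where it meets the axes: no x-intercept at any integer in the box; it misses every integer gridline on the y-axis.
Solving for integer coefficients yields p as stated.

3*x^2 + 3*x*z + 3*y^2 - y*z - 2*z^2 + 1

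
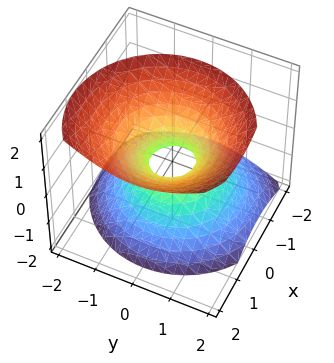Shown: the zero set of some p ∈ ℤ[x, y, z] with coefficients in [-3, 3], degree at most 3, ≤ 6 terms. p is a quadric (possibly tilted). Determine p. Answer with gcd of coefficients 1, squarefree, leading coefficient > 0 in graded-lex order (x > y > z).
First, the degree is 2 — a generic line meets the surface in up to 2 points.
Then, from the visible intercepts: no z-intercept at any integer in the box.
Finally, fitting integer coefficients to these (and the overall shape) gives p.

3*x^2 - 2*x*z + 3*y^2 - 3*z^2 - 1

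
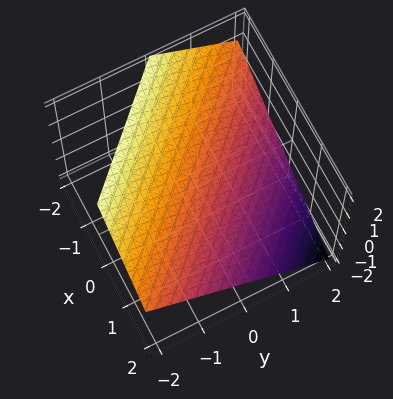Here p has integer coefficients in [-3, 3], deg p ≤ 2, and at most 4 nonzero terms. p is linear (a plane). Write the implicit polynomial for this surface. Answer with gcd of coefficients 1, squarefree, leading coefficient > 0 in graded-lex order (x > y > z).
2*x + 2*y + 3*z - 2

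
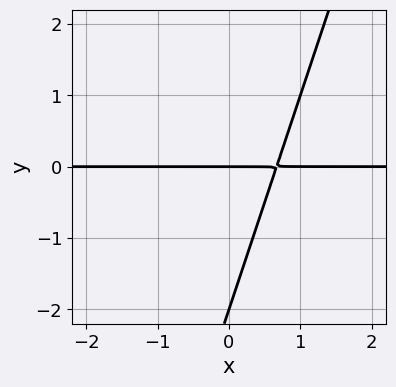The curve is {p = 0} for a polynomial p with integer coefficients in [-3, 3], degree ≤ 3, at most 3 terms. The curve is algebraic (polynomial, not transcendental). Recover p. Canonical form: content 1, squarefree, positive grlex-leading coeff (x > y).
First, the degree is 2 — no degree-1 curve has this shape.
Next, reading off the gridlines: among the integer gridlines, it crosses the y-axis at y ∈ {-2, 0}; the visible x-axis segment lies entirely on the curve.
Finally, these observations pin down the coefficients.

3*x*y - y^2 - 2*y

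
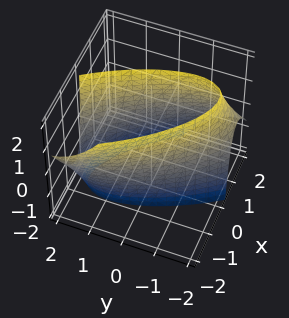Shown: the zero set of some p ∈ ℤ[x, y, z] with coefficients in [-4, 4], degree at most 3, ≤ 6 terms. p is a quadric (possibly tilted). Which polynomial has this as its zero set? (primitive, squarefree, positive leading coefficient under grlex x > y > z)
2*x^2 + 2*x*y + x*z + y^2 - 3

Degree: no degree-1 surface has this shape, so deg p = 2.
Against the integer gridlines: the surface avoids every integer z-axis point in the box.
Together with the visible shape, these determine p as stated.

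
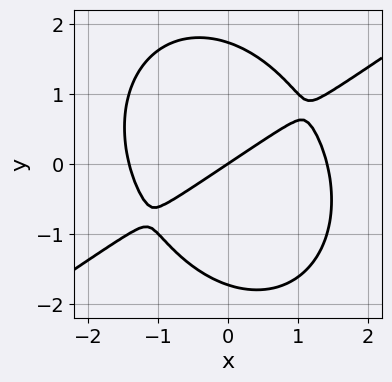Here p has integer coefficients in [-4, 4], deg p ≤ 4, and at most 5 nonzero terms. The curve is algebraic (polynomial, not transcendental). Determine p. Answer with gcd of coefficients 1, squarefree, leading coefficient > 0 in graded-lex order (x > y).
x^3 - x^2*y - y^3 - 2*x + 3*y

First, the degree is 3 — a generic line meets the curve in up to 3 points.
Next, from the visible intercepts: one x-axis crossing is at x = 0; one y-axis crossing is at y = 0.
Finally, putting this together gives p.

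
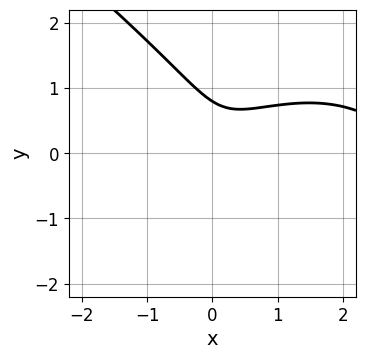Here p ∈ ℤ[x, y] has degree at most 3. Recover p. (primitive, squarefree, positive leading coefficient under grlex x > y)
(a) Degree: a generic line meets the curve in up to 3 points, so deg p = 3.
(b) Observable constraints: no x-intercept at any integer in the box.
(c) Matching integer coefficients to the picture gives p.

x^3 + 2*y^3 - 3*x^2 + 3*x*y - 1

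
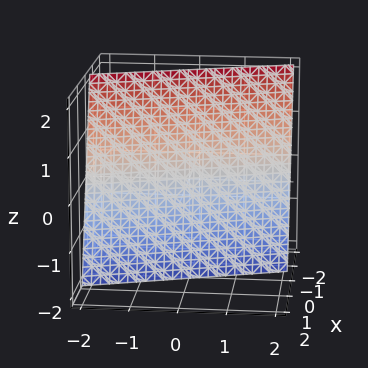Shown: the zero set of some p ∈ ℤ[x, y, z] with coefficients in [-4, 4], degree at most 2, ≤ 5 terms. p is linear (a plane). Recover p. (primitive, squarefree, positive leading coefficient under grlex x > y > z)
1. deg p = 1. Every cross-section is a straight line — this is a plane.
2. From the visible intercepts: it meets the y-axis at y = -2 (among the integer gridlines); it meets the z-axis at z = -2 (among the integer gridlines).
3. Fitting integer coefficients to these (and the overall shape) gives p.

3*x + y + z + 2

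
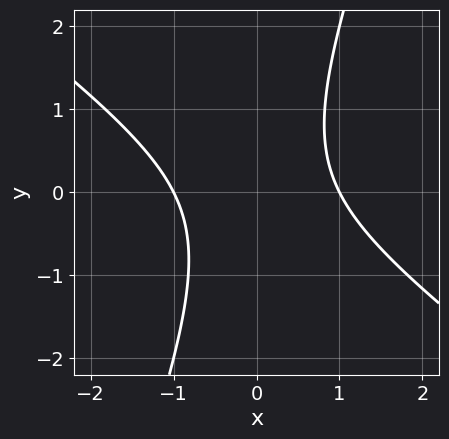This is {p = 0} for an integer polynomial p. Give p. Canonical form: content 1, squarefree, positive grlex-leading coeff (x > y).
Degree: a generic line meets the curve in up to 2 points, so deg p = 2.
Against the integer gridlines: the x-axis gridline crossings are at x ∈ {-1, 1}; the curve avoids every integer y-axis point in the box.
Putting this together gives p.

2*x^2 + 2*x*y - y^2 - 2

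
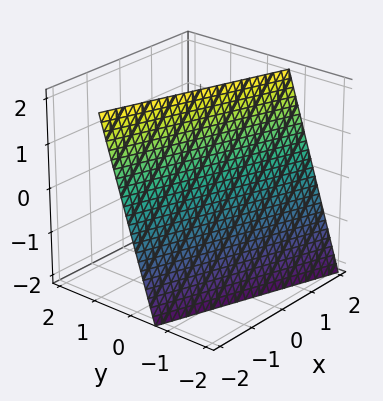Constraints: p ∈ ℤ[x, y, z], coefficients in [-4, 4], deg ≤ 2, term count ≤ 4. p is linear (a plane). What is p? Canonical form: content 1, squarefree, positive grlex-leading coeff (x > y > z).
(a) Degree: the surface is flat (a plane), so deg p = 1.
(b) Checking where it meets the axes: one z-axis crossing is at z = 2; it crosses the x-axis at the gridline x = -2.
(c) Assembling these constraints gives the stated polynomial.

x + 3*y - z + 2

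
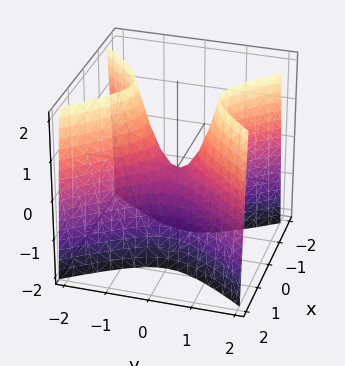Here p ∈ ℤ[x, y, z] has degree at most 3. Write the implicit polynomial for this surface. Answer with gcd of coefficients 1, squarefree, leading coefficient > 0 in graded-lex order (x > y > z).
3*x^2 - 2*y^2 + z

First, deg p = 2. A saddle surface; a quadric.
Then, symmetries: it's symmetric under y → −y, forcing even powers of y; mirror symmetry x ↦ −x ⇒ only even powers of x.
Then, reading off the gridlines: one y-axis crossing is at y = 0; it crosses the z-axis at the gridline z = 0; it crosses the x-axis at the gridline x = 0.
Finally, fitting integer coefficients to these (and the overall shape) gives p.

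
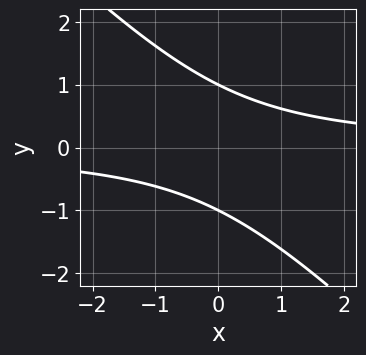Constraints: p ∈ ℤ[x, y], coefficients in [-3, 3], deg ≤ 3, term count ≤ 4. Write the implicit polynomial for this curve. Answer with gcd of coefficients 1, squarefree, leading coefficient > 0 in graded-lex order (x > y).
First, deg p = 2. The shape is more complex than any degree-1 curve.
Next, from the visible intercepts: the y-axis gridline crossings are at y ∈ {-1, 1}; it misses every integer gridline on the x-axis.
Finally, matching integer coefficients to the picture gives p.

x*y + y^2 - 1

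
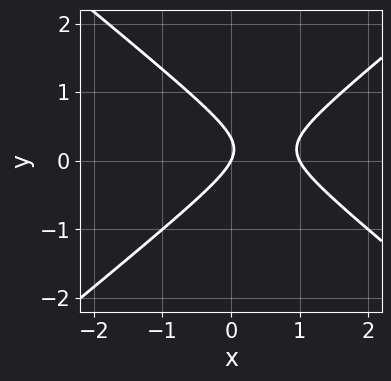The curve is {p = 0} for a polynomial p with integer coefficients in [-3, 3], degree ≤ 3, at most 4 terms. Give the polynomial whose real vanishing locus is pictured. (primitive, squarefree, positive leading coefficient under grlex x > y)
deg p = 2. No degree-1 curve has this shape.
From the axis intercepts and sections: one y-axis crossing is at y = 0; among the integer gridlines, it crosses the x-axis at x ∈ {0, 1}.
Matching integer coefficients to the picture gives p.

2*x^2 - 3*y^2 - 2*x + y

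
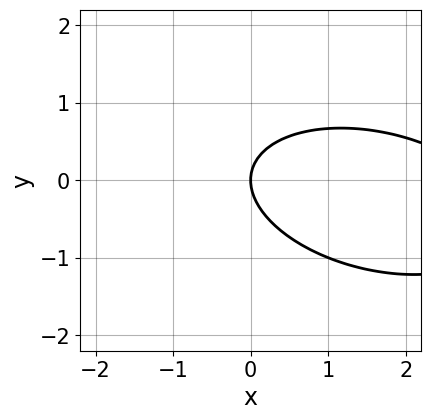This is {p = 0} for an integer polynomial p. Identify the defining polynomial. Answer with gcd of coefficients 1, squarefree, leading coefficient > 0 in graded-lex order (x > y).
x^2 + x*y + 3*y^2 - 3*x

(a) The degree is 2 — a generic line meets the curve in up to 2 points.
(b) From the visible intercepts: it crosses the x-axis at the gridline x = 0; it meets the y-axis at y = 0 (among the integer gridlines).
(c) The integer polynomial consistent with all of this is the stated p.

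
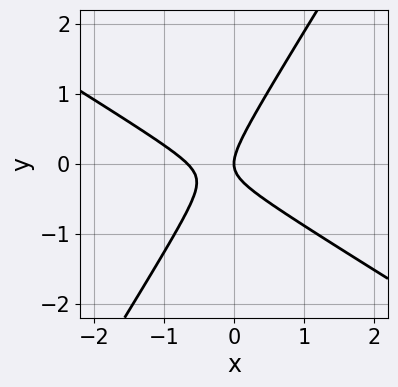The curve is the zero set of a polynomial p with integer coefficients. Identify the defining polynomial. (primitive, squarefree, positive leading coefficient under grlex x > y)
3*x^2 + 3*x*y - 3*y^2 + 2*x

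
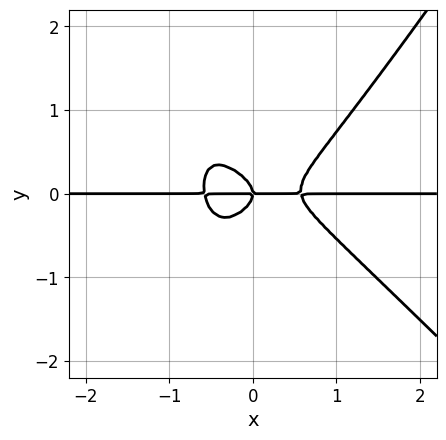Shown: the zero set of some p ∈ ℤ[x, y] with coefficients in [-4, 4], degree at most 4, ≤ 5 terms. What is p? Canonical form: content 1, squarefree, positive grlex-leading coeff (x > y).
The degree is 4 — no degree-3 curve has this shape.
Observable constraints: it crosses the y-axis at the gridline y = 0; the visible x-axis segment lies entirely on the curve.
The integer polynomial consistent with all of this is the stated p.

3*x^3*y + x^2*y^2 - 2*x*y^3 - 3*y^3 - x*y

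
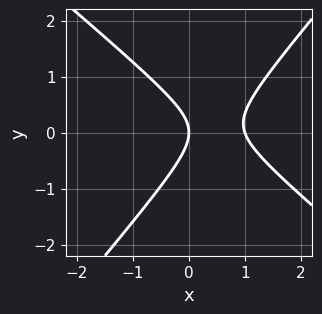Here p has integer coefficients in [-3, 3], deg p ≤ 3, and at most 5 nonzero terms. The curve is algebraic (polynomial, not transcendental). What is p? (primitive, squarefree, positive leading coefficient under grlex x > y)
First, degree: a generic line meets the curve in up to 2 points, so deg p = 2.
Then, reading off the gridlines: one y-axis crossing is at y = 0; among the integer gridlines, it crosses the x-axis at x ∈ {0, 1}.
Finally, matching integer coefficients to the picture gives p.

3*x^2 + x*y - 3*y^2 - 3*x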